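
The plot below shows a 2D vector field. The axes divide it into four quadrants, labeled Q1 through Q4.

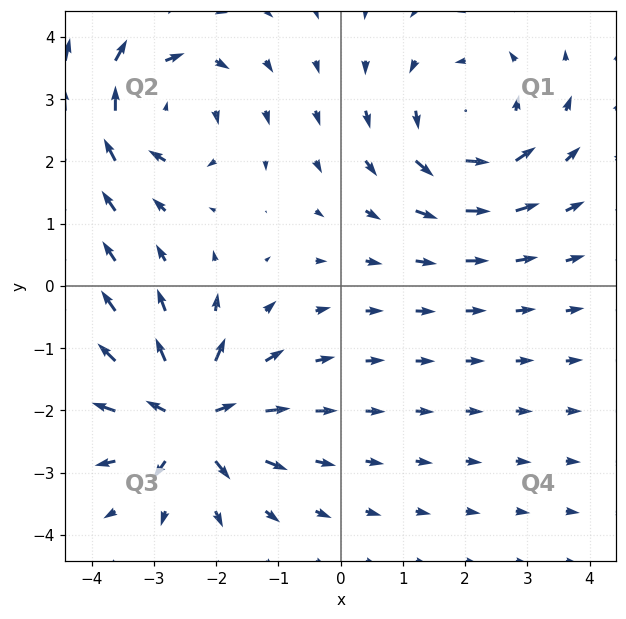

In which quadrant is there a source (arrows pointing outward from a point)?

Q3

The source sits at approximately (-2.4, -2.1), which lies in quadrant Q3. The divergence there is about +5, positive as expected for a source.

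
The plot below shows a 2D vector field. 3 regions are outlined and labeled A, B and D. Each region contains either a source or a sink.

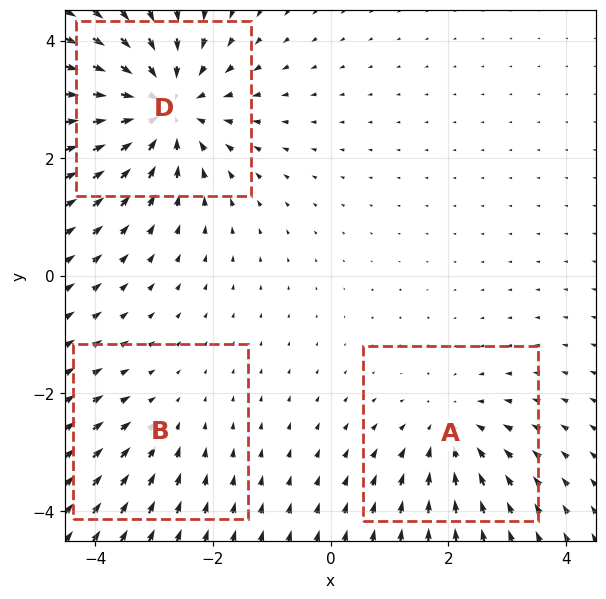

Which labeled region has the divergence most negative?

Divergence at each region's feature centre — A: about -3, B: about -2, D: about -5. Region D is most negative.

D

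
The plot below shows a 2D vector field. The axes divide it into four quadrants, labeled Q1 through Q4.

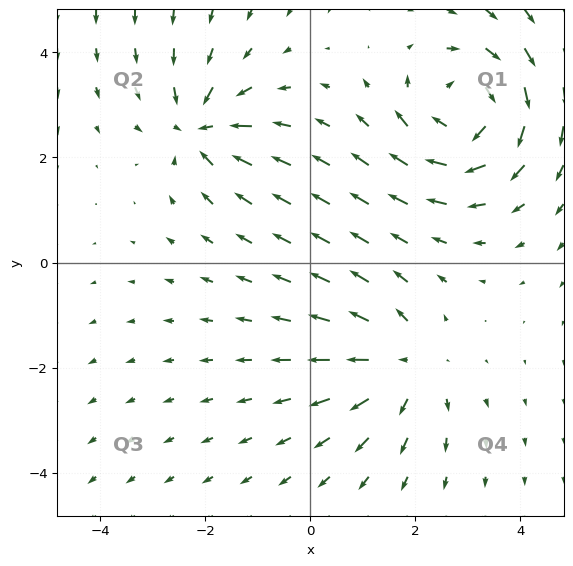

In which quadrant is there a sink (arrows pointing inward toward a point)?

Q2

The sink sits at approximately (-2.1, 2.6), which lies in quadrant Q2. The divergence there is about -4, negative as expected for a sink.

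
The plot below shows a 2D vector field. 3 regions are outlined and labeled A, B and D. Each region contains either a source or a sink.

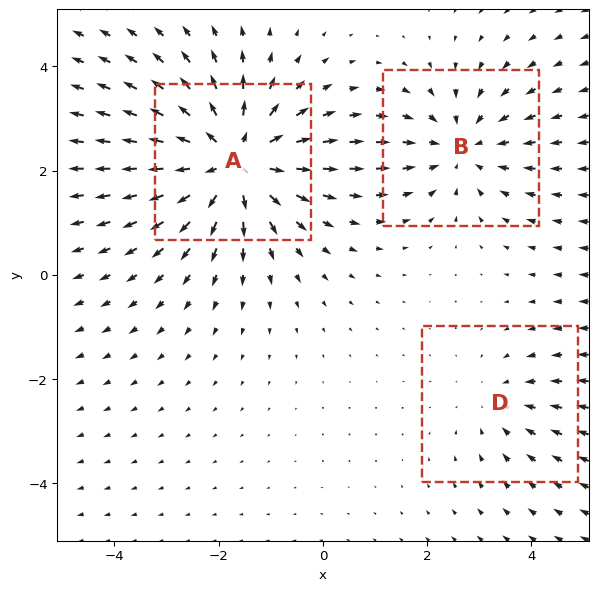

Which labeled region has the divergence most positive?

A

Divergence at each region's feature centre — A: about +5, B: about -3, D: about -2. Region A is most positive.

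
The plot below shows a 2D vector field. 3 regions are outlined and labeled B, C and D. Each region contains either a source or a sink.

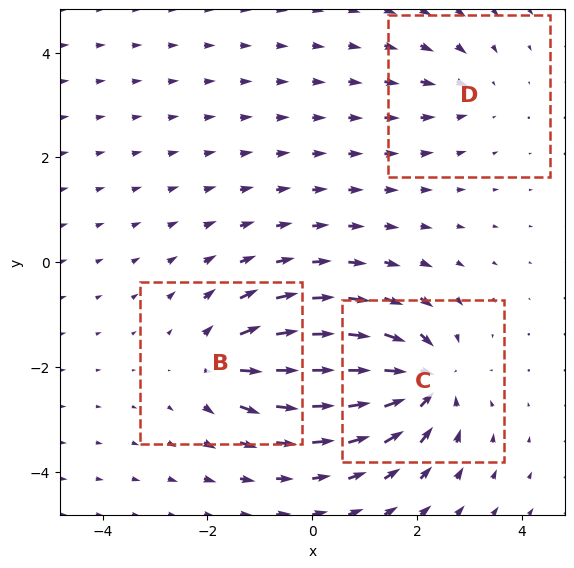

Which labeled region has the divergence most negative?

Divergence at each region's feature centre — B: about +4, C: about -6, D: about -2. Region C is most negative.

C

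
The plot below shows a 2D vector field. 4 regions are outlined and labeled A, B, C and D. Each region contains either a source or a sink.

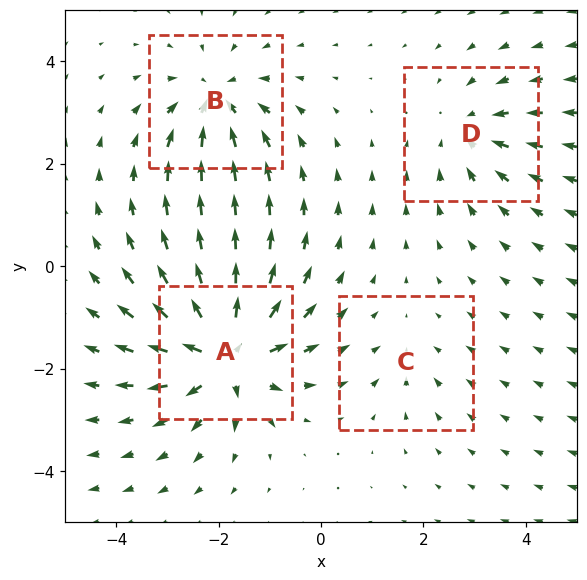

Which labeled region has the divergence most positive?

A

Divergence at each region's feature centre — A: about +8, B: about -5, C: about -2, D: about -4. Region A is most positive.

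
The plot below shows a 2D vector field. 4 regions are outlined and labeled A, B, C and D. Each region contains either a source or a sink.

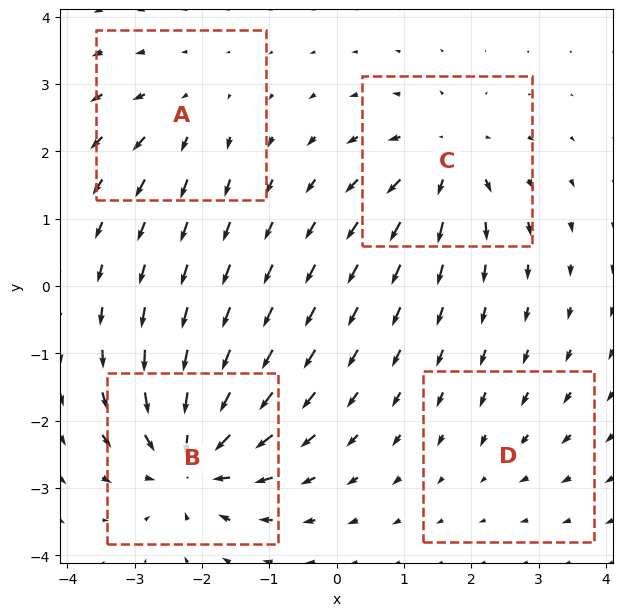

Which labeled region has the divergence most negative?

B

Divergence at each region's feature centre — A: about +4, B: about -9, C: about +7, D: about -2. Region B is most negative.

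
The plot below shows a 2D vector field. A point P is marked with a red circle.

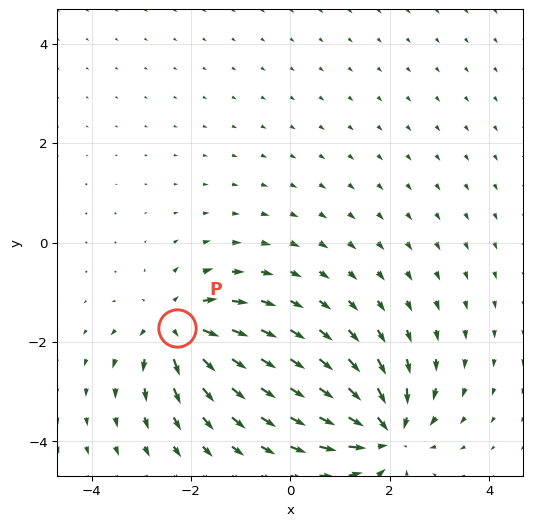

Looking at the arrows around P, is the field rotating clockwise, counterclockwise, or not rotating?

not rotating

Near P at (-2.3, -1.7) the arrows show no circulation. The curl there is ≈0.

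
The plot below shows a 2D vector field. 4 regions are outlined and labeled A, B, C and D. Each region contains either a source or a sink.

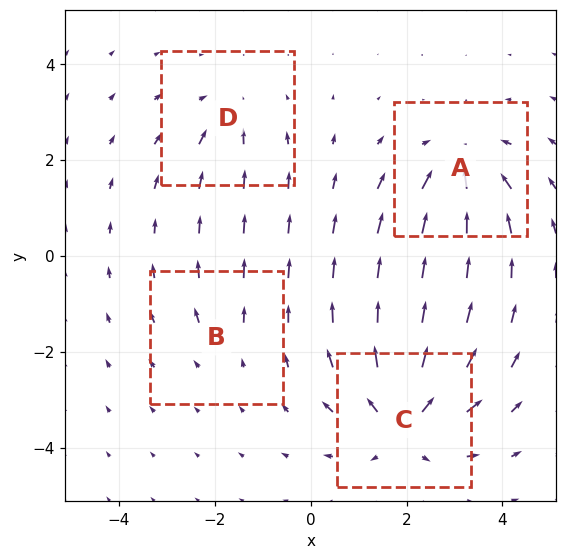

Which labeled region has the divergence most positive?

Divergence at each region's feature centre — A: about -5, B: about +2, C: about +6, D: about -3. Region C is most positive.

C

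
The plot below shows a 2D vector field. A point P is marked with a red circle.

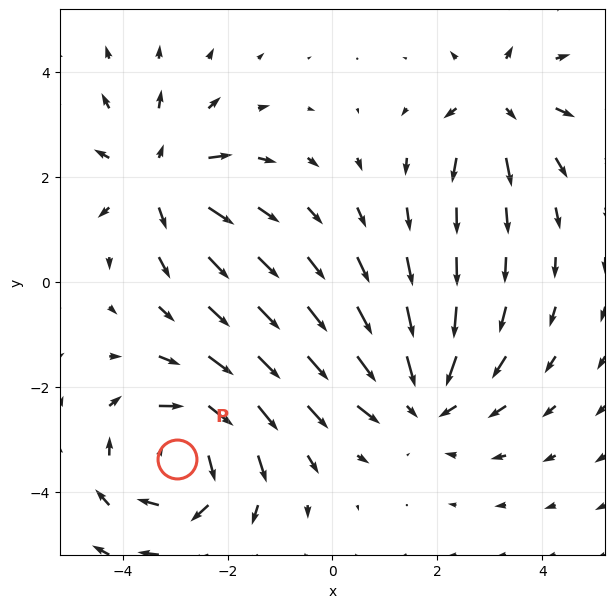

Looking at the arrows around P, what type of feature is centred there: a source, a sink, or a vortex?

vortex

At P (-3.0, -3.4) the arrows circulate clockwise. Divergence ≈0, curl about -4 — near-zero divergence with nonzero curl is a vortex.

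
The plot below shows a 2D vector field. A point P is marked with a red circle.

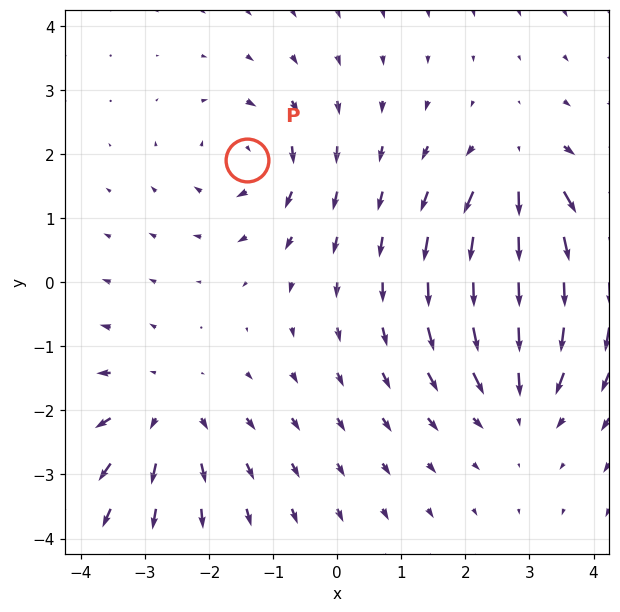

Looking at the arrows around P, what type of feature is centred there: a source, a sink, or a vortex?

At P (-1.4, 1.9) the arrows circulate clockwise. Divergence ≈0, curl about -4 — near-zero divergence with nonzero curl is a vortex.

vortex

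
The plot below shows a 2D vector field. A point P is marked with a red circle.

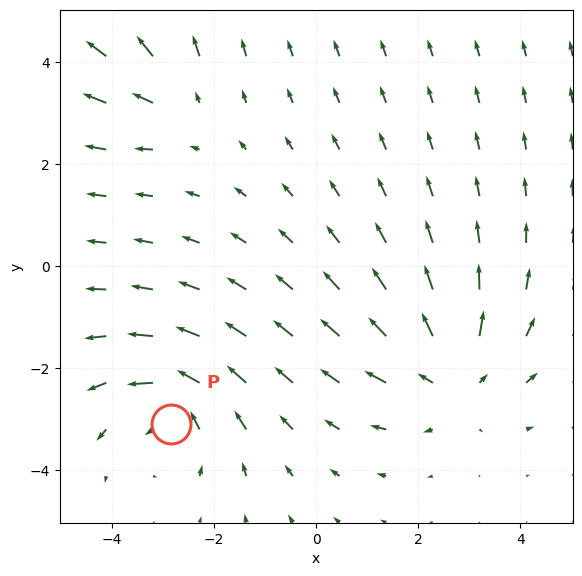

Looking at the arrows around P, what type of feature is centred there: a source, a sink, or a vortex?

At P (-2.8, -3.1) the arrows circulate counterclockwise. Divergence ≈0, curl about +4 — near-zero divergence with nonzero curl is a vortex.

vortex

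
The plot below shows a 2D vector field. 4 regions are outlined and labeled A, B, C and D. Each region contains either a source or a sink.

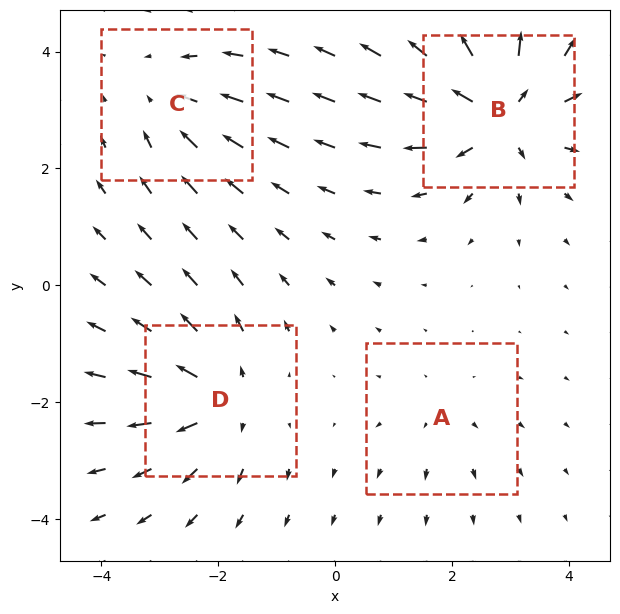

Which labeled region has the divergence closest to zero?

Divergence at each region's feature centre — A: about +2, B: about +7, C: about -4, D: about +5. Region A is closest to zero.

A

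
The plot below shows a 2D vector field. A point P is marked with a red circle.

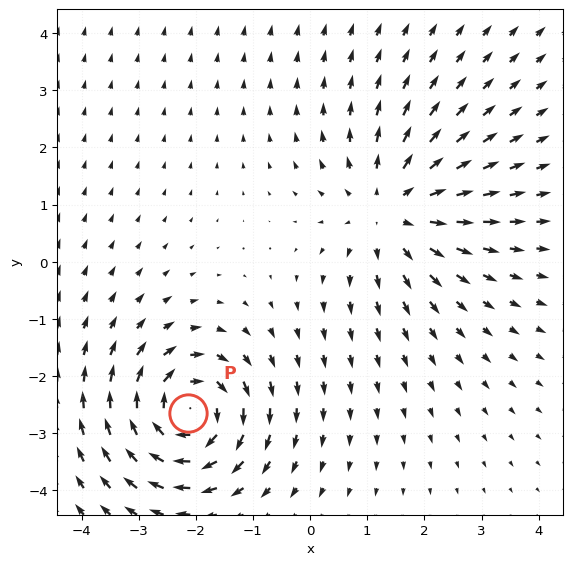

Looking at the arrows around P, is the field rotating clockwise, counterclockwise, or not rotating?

Near P at (-2.1, -2.7) the arrows circulate clockwise. The curl (z-component) there is about -5; negative curl means clockwise rotation.

clockwise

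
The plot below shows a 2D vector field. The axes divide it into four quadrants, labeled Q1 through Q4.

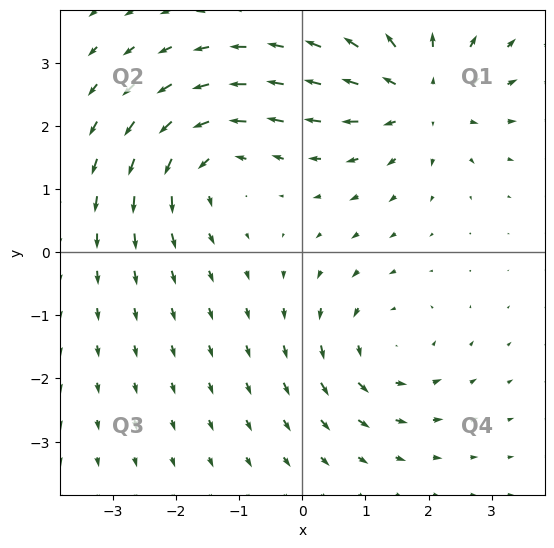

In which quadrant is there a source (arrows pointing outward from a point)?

Q1

The source sits at approximately (1.9, 2.5), which lies in quadrant Q1. The divergence there is about +5, positive as expected for a source.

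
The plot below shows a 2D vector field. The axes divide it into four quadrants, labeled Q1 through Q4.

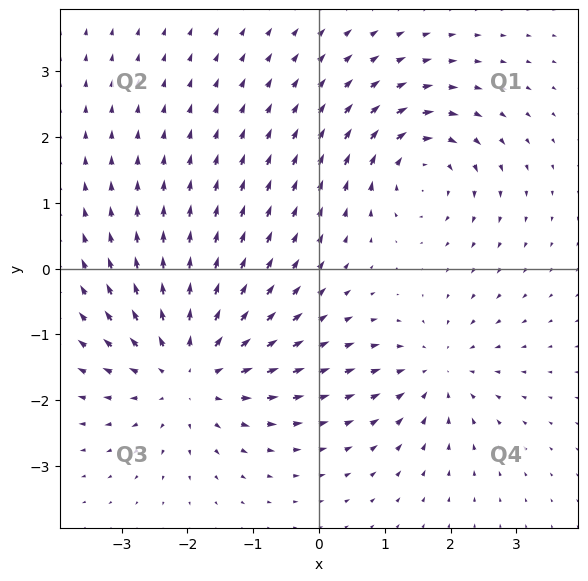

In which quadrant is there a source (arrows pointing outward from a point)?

The source sits at approximately (-2.0, -1.6), which lies in quadrant Q3. The divergence there is about +4, positive as expected for a source.

Q3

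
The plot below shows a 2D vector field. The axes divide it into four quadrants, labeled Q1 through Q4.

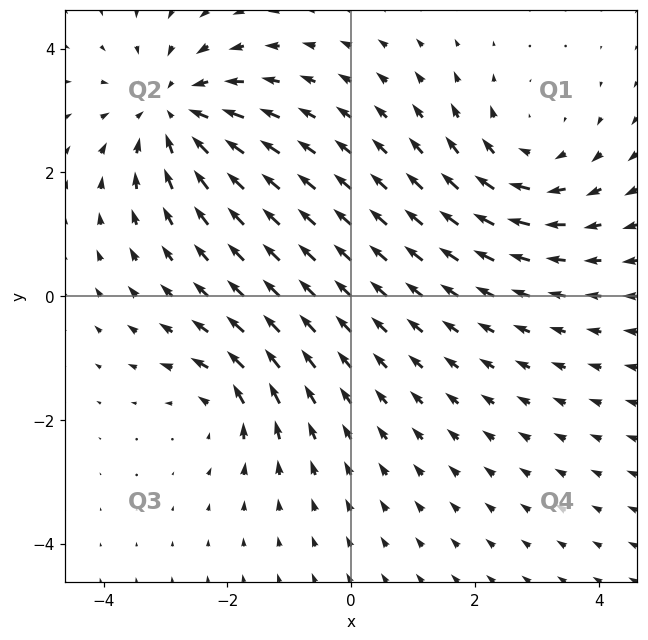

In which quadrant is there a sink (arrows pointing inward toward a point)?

Q2

The sink sits at approximately (-2.8, 3.0), which lies in quadrant Q2. The divergence there is about -5, negative as expected for a sink.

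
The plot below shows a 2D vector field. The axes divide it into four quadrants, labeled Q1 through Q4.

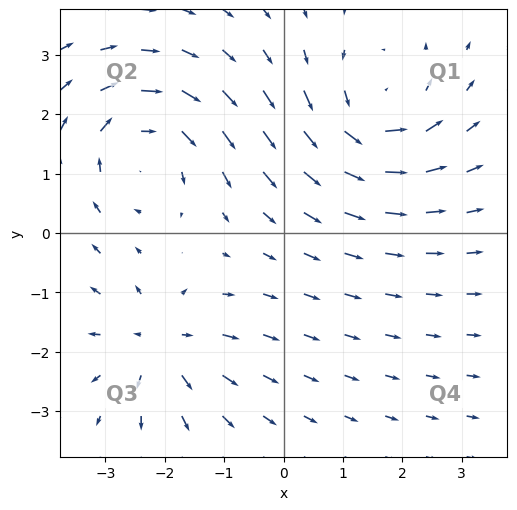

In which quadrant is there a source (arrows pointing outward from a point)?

The source sits at approximately (-2.1, -1.9), which lies in quadrant Q3. The divergence there is about +4, positive as expected for a source.

Q3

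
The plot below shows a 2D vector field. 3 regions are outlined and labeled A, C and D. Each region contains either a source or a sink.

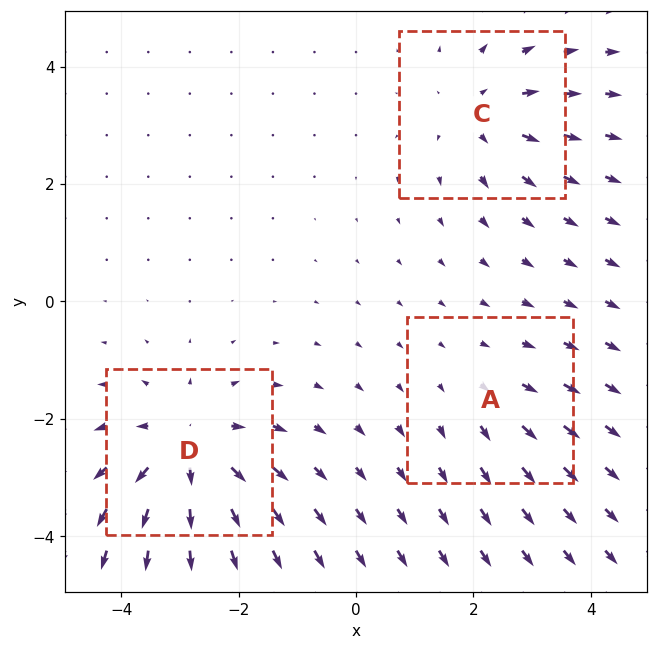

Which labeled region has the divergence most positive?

Divergence at each region's feature centre — A: about +2, C: about +3, D: about +5. Region D is most positive.

D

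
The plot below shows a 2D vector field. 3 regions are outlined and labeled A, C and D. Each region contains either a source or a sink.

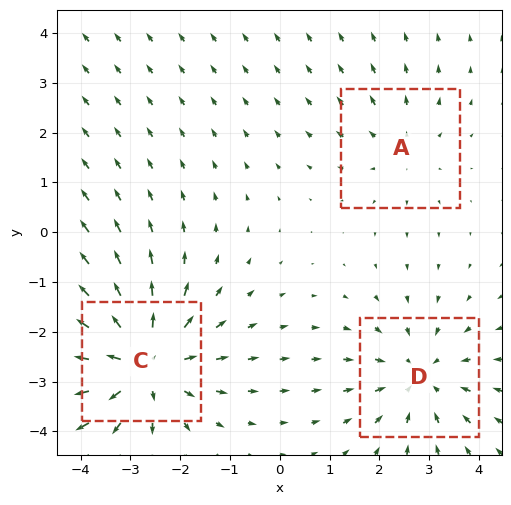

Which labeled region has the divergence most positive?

C

Divergence at each region's feature centre — A: about +2, C: about +4, D: about -3. Region C is most positive.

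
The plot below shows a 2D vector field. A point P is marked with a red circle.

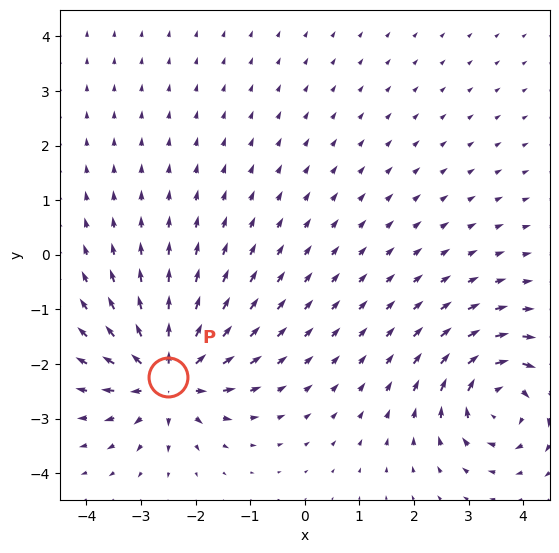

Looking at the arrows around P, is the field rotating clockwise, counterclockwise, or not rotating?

not rotating

Near P at (-2.5, -2.2) the arrows show no circulation. The curl there is ≈0.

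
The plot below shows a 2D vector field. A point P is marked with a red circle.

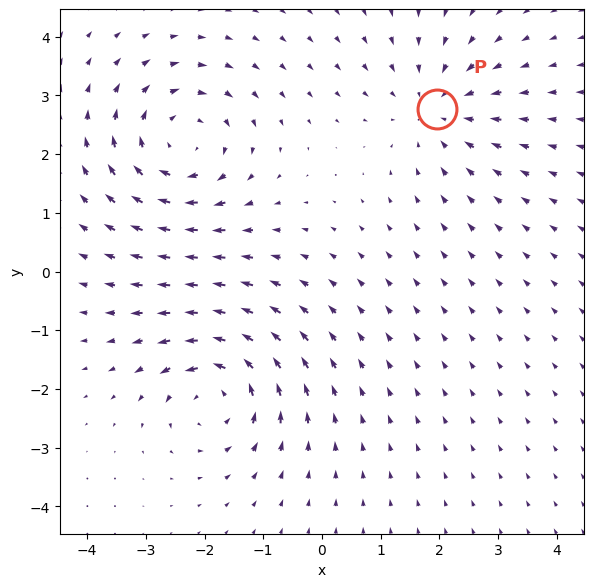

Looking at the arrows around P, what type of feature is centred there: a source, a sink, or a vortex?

At P (2.0, 2.8) the arrows converge inward. Divergence about -3, curl ≈0 — negative divergence with near-zero curl is a sink.

sink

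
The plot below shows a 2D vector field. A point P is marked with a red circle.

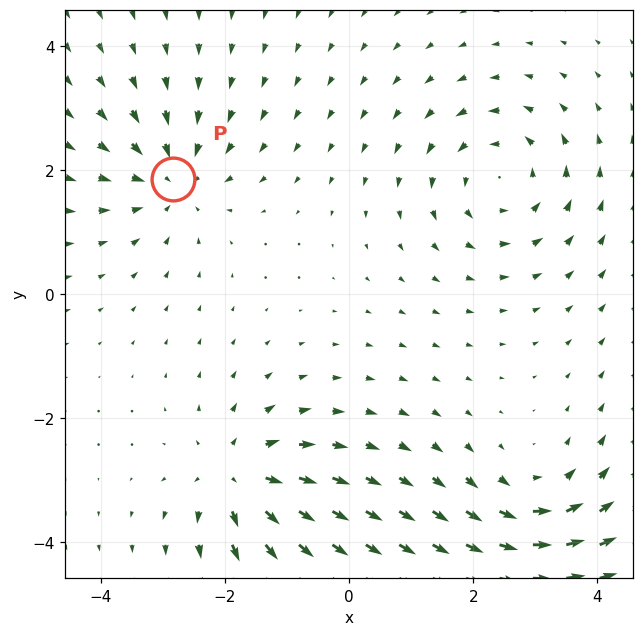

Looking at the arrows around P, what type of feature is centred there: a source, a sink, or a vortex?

At P (-2.8, 1.9) the arrows converge inward. Divergence about -3, curl ≈0 — negative divergence with near-zero curl is a sink.

sink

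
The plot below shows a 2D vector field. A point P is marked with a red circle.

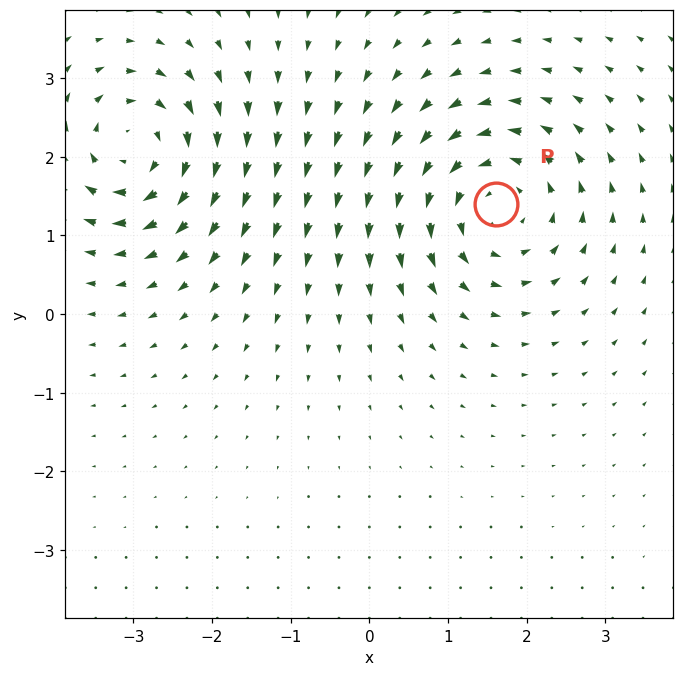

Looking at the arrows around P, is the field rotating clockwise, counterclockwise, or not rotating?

Near P at (1.6, 1.4) the arrows circulate counterclockwise. The curl (z-component) there is about +5; positive curl means counterclockwise rotation.

counterclockwise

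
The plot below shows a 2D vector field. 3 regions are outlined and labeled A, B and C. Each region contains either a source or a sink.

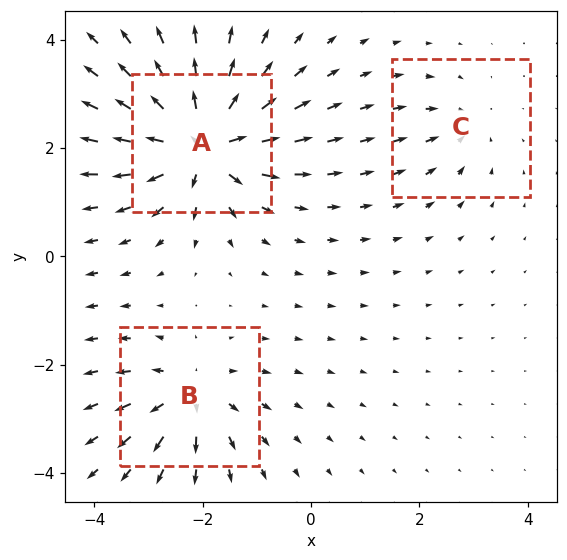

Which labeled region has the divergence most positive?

Divergence at each region's feature centre — A: about +7, B: about +4, C: about -2. Region A is most positive.

A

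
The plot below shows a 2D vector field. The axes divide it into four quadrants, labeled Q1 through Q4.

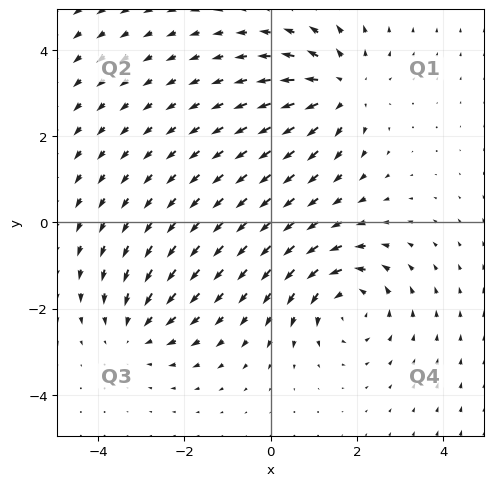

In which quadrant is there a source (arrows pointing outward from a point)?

The source sits at approximately (1.6, 3.1), which lies in quadrant Q1. The divergence there is about +3, positive as expected for a source.

Q1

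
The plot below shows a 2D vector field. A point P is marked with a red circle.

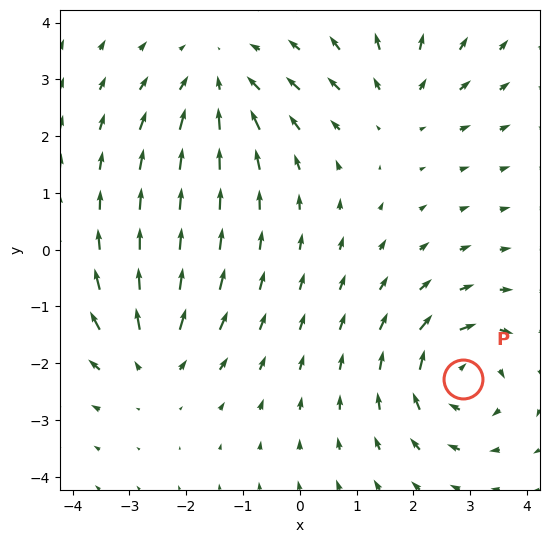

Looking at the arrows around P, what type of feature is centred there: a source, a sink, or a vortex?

vortex

At P (2.9, -2.3) the arrows circulate clockwise. Divergence ≈0, curl about -5 — near-zero divergence with nonzero curl is a vortex.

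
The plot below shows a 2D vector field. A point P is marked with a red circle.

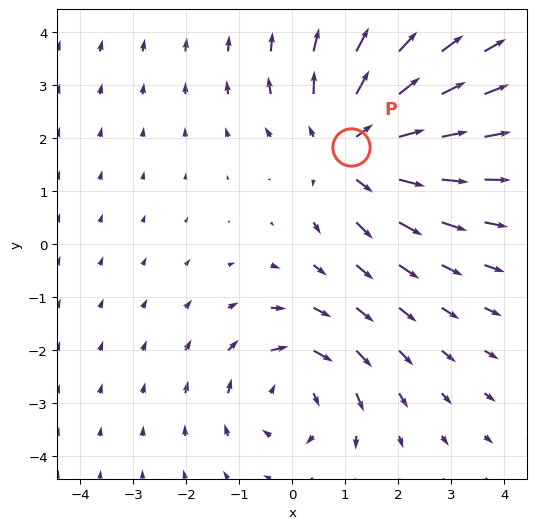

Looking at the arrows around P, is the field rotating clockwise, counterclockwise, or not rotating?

Near P at (1.1, 1.8) the arrows show no circulation. The curl there is ≈0.

not rotating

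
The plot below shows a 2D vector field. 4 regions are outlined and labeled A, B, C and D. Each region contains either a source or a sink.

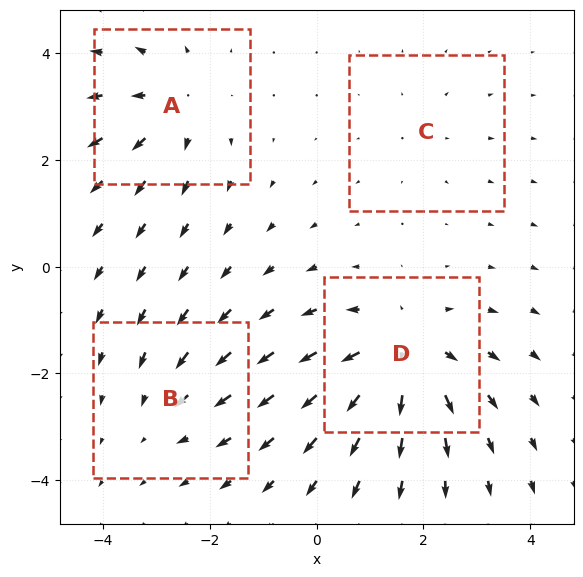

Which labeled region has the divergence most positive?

D

Divergence at each region's feature centre — A: about +4, B: about -3, C: about +2, D: about +6. Region D is most positive.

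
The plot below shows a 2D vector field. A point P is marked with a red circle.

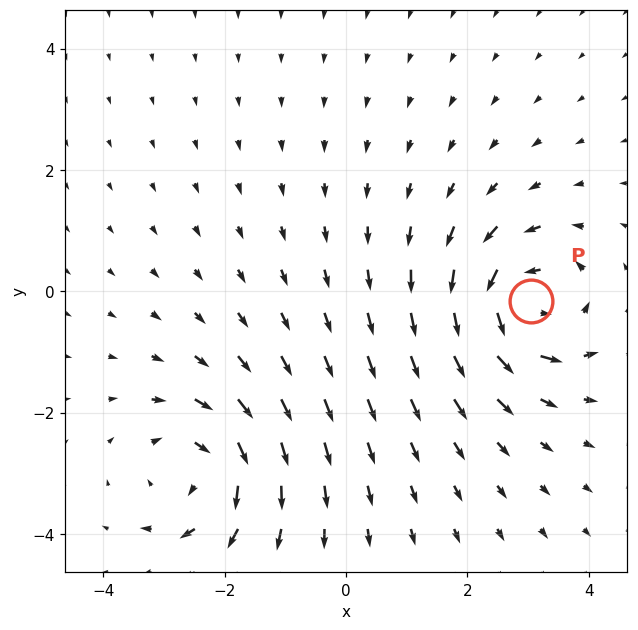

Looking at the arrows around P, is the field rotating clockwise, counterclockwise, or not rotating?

counterclockwise

Near P at (3.0, -0.2) the arrows circulate counterclockwise. The curl (z-component) there is about +6; positive curl means counterclockwise rotation.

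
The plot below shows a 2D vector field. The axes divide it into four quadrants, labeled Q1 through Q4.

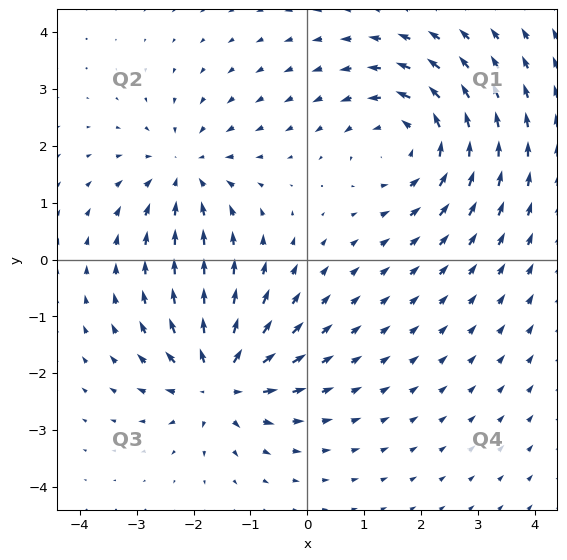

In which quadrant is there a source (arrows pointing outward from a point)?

Q3

The source sits at approximately (-1.6, -2.1), which lies in quadrant Q3. The divergence there is about +6, positive as expected for a source.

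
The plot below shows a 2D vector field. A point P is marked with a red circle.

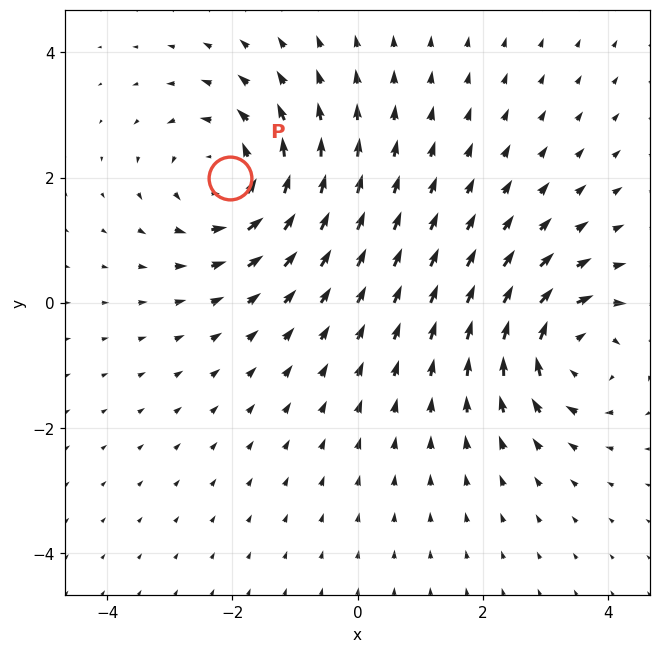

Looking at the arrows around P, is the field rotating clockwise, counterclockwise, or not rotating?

Near P at (-2.0, 2.0) the arrows circulate counterclockwise. The curl (z-component) there is about +4; positive curl means counterclockwise rotation.

counterclockwise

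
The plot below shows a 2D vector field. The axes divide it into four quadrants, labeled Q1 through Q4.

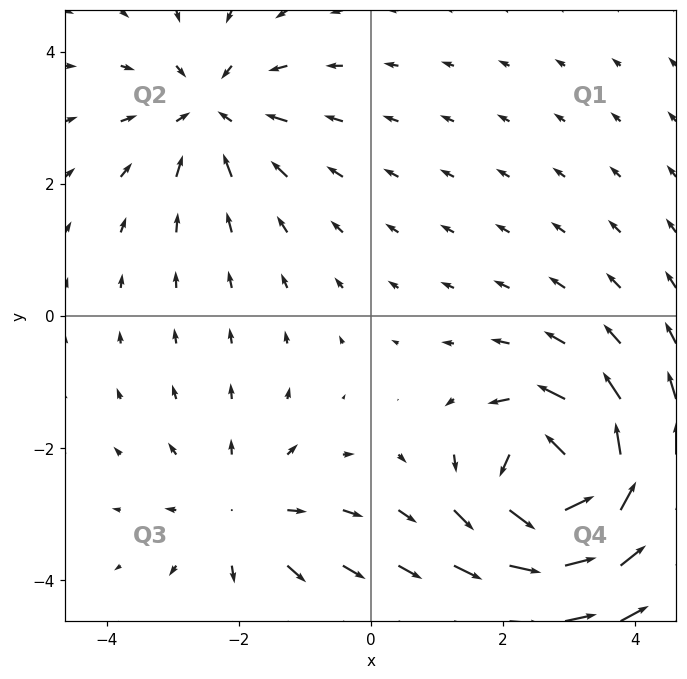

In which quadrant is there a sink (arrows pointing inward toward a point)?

The sink sits at approximately (-2.4, 3.1), which lies in quadrant Q2. The divergence there is about -3, negative as expected for a sink.

Q2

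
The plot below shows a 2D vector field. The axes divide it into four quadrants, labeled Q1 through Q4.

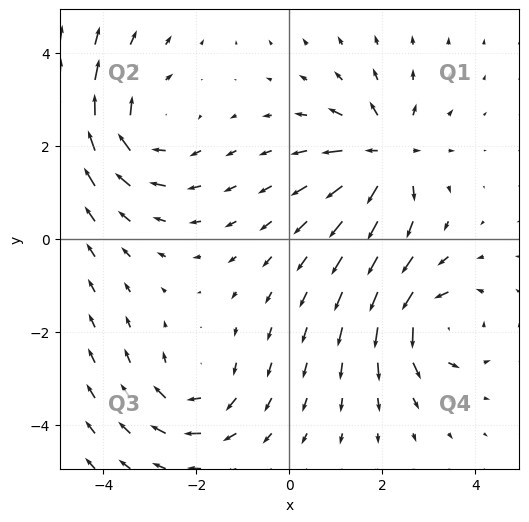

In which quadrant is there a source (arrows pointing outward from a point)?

The source sits at approximately (2.1, 1.8), which lies in quadrant Q1. The divergence there is about +6, positive as expected for a source.

Q1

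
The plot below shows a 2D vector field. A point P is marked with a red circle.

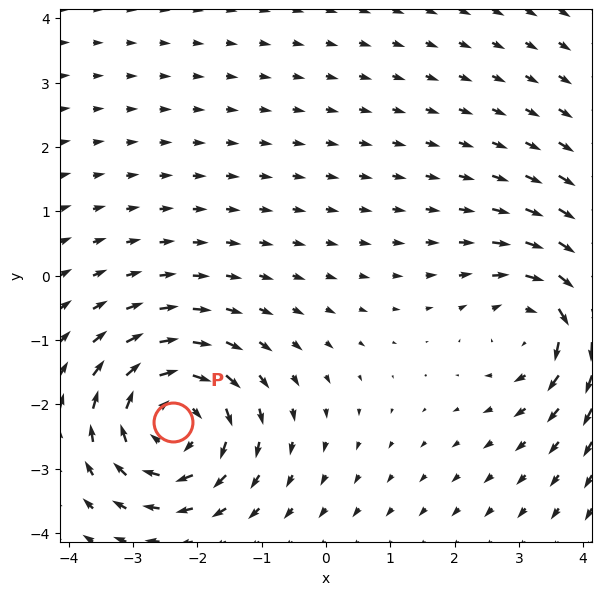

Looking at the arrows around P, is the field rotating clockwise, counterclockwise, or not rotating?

clockwise

Near P at (-2.4, -2.3) the arrows circulate clockwise. The curl (z-component) there is about -3; negative curl means clockwise rotation.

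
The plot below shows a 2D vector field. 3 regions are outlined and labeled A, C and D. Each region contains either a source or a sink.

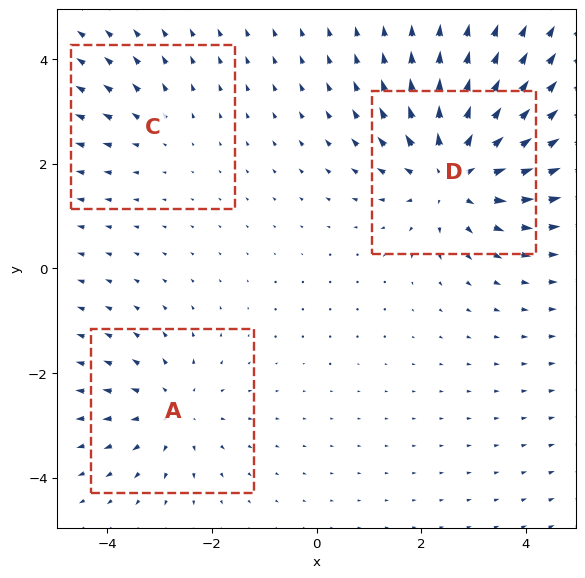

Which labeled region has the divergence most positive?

Divergence at each region's feature centre — A: about +3, C: about +2, D: about +5. Region D is most positive.

D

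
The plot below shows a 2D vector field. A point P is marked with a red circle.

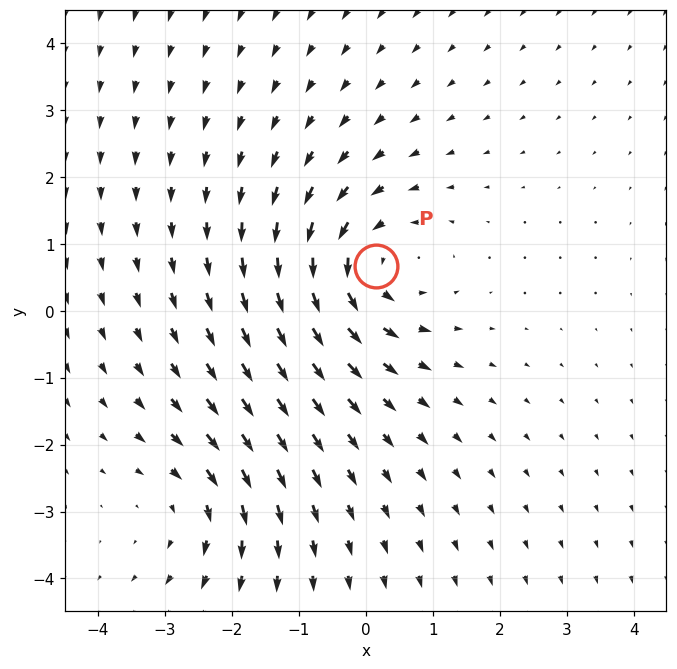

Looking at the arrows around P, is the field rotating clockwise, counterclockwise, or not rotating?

counterclockwise

Near P at (0.2, 0.7) the arrows circulate counterclockwise. The curl (z-component) there is about +4; positive curl means counterclockwise rotation.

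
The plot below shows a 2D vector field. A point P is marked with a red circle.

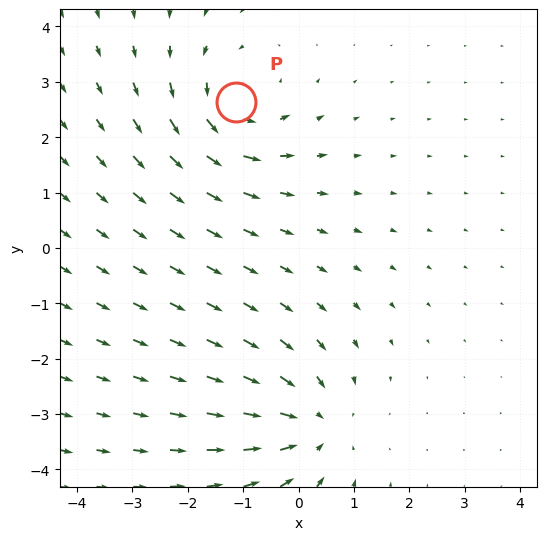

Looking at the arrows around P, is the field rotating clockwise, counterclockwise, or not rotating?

Near P at (-1.1, 2.6) the arrows circulate counterclockwise. The curl (z-component) there is about +4; positive curl means counterclockwise rotation.

counterclockwise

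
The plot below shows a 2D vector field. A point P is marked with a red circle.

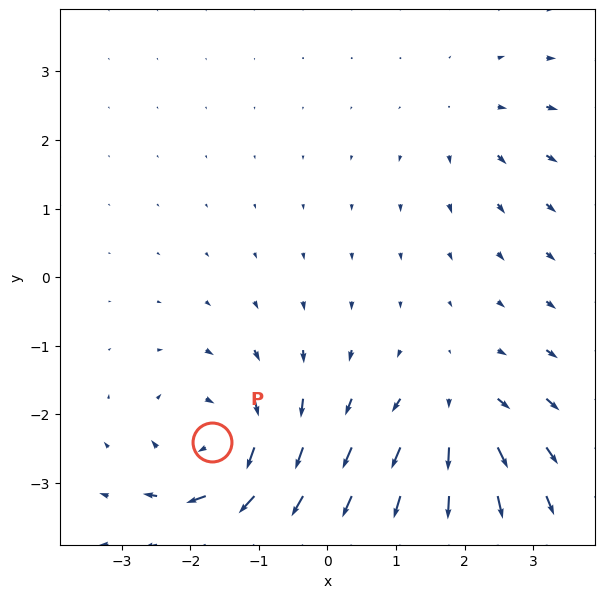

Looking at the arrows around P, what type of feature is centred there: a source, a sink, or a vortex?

At P (-1.7, -2.4) the arrows circulate clockwise. Divergence ≈0, curl about -6 — near-zero divergence with nonzero curl is a vortex.

vortex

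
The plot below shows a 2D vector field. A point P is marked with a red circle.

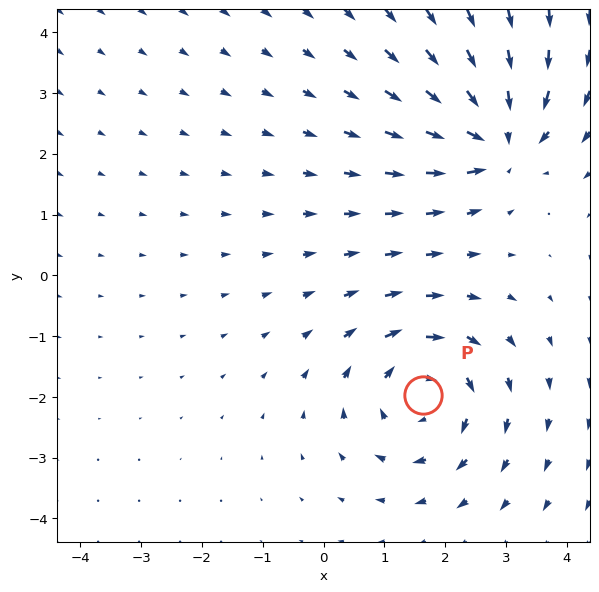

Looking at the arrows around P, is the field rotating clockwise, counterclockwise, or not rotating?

Near P at (1.6, -2.0) the arrows circulate clockwise. The curl (z-component) there is about -4; negative curl means clockwise rotation.

clockwise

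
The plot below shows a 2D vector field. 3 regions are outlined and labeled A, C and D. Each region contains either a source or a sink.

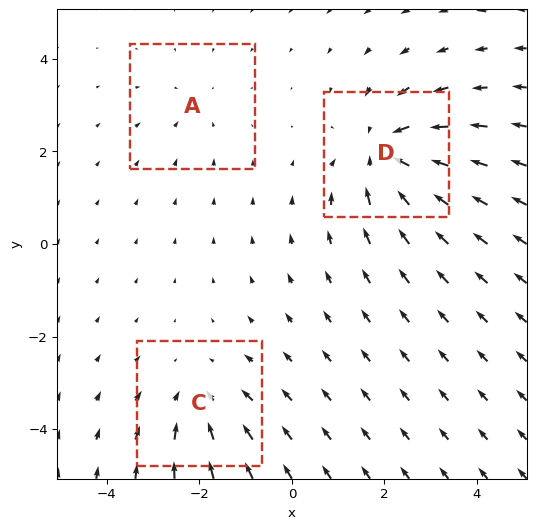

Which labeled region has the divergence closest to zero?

Divergence at each region's feature centre — A: about -2, C: about -3, D: about -5. Region A is closest to zero.

A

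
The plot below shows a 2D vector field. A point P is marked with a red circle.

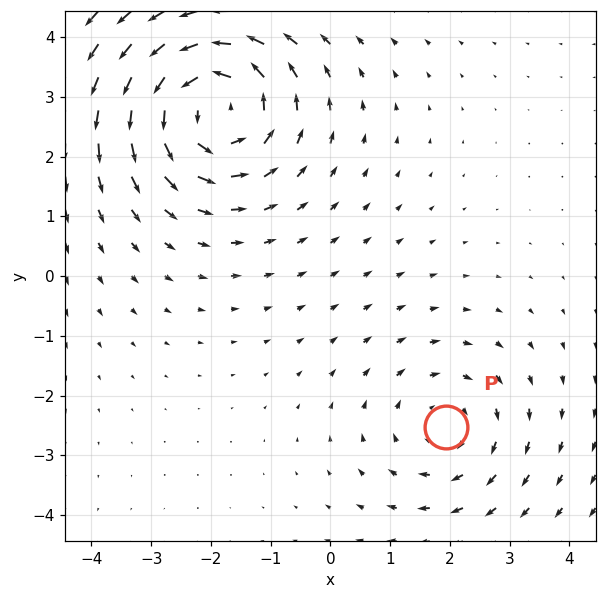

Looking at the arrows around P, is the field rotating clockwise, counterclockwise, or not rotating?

Near P at (1.9, -2.5) the arrows circulate clockwise. The curl (z-component) there is about -2; negative curl means clockwise rotation.

clockwise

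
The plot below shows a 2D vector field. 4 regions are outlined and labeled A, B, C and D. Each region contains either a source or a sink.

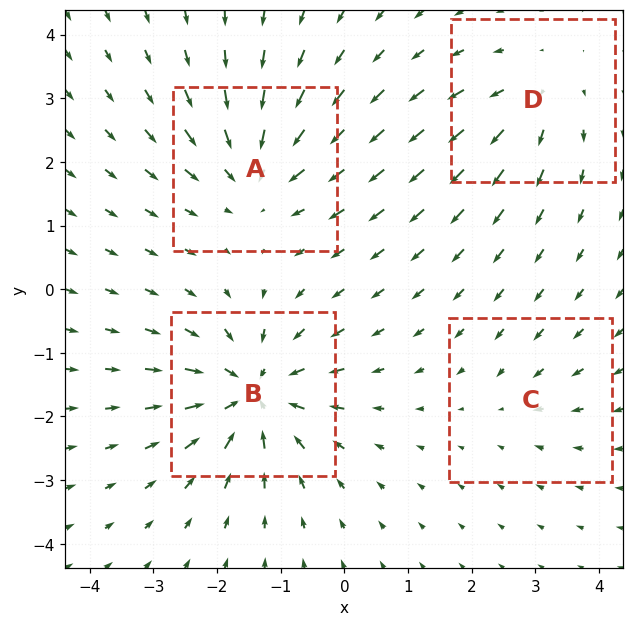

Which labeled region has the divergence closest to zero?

Divergence at each region's feature centre — A: about -6, B: about -8, C: about -2, D: about +4. Region C is closest to zero.

C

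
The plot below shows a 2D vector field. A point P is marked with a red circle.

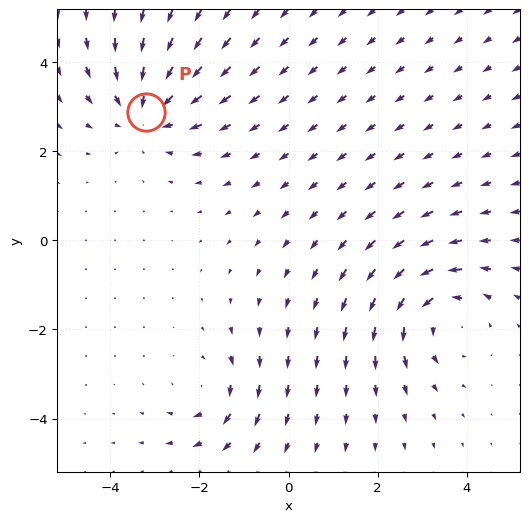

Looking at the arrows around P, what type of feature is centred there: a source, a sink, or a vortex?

At P (-3.2, 2.9) the arrows converge inward. Divergence about -4, curl ≈0 — negative divergence with near-zero curl is a sink.

sink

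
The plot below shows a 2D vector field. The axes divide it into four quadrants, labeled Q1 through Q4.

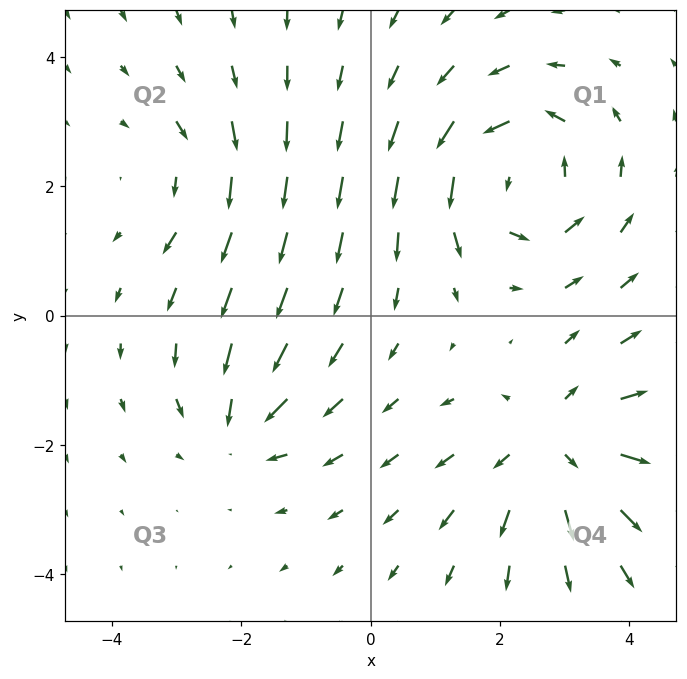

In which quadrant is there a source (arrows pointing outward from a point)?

Q4

The source sits at approximately (2.8, -2.0), which lies in quadrant Q4. The divergence there is about +4, positive as expected for a source.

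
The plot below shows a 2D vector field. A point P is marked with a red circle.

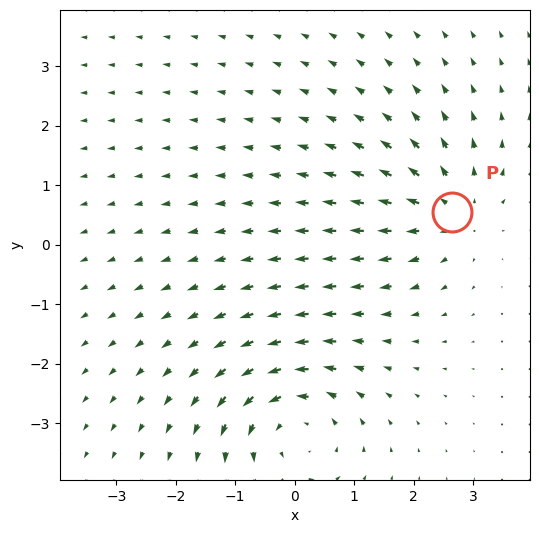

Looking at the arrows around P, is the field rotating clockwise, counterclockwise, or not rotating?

Near P at (2.6, 0.6) the arrows show no circulation. The curl there is ≈0.

not rotating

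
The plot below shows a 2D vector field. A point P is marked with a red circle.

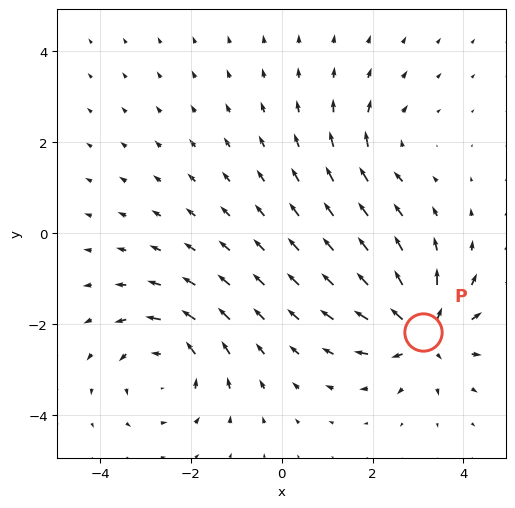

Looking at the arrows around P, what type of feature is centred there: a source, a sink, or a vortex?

source

At P (3.1, -2.2) the arrows spread outward. Divergence about +6, curl ≈0 — positive divergence with near-zero curl is a source.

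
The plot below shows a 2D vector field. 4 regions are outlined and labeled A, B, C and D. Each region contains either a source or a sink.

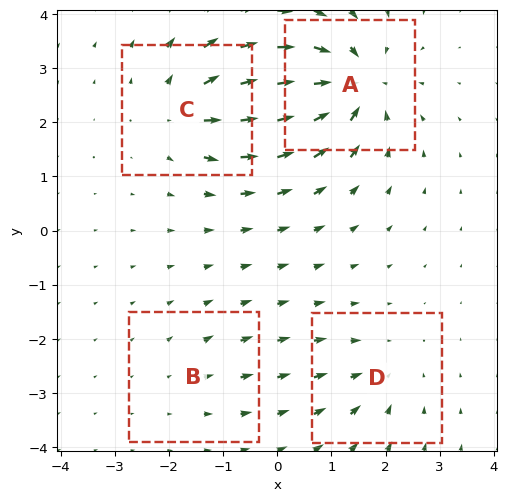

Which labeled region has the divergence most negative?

A

Divergence at each region's feature centre — A: about -8, B: about +2, C: about +6, D: about -4. Region A is most negative.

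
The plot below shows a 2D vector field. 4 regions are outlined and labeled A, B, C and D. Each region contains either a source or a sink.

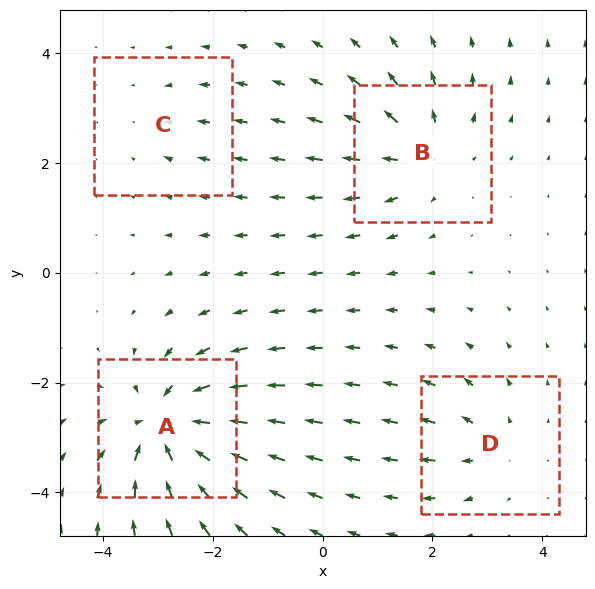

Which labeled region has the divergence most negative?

Divergence at each region's feature centre — A: about -8, B: about +5, C: about -2, D: about +3. Region A is most negative.

A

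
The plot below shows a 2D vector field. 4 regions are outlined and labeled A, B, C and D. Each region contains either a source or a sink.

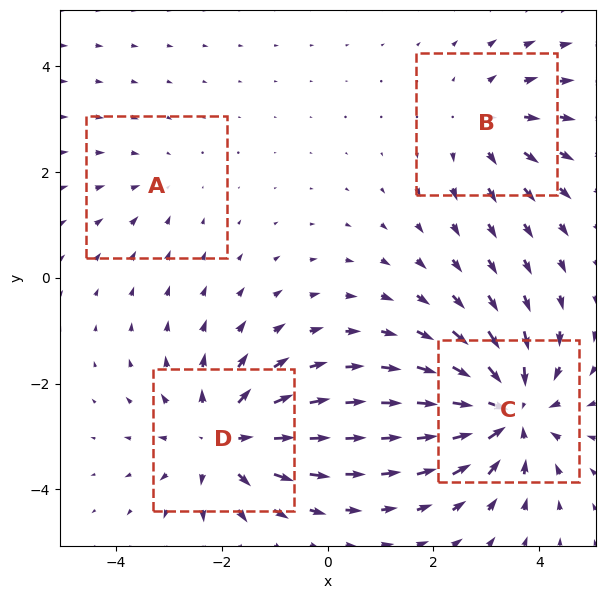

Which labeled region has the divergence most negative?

Divergence at each region's feature centre — A: about -2, B: about +3, C: about -6, D: about +5. Region C is most negative.

C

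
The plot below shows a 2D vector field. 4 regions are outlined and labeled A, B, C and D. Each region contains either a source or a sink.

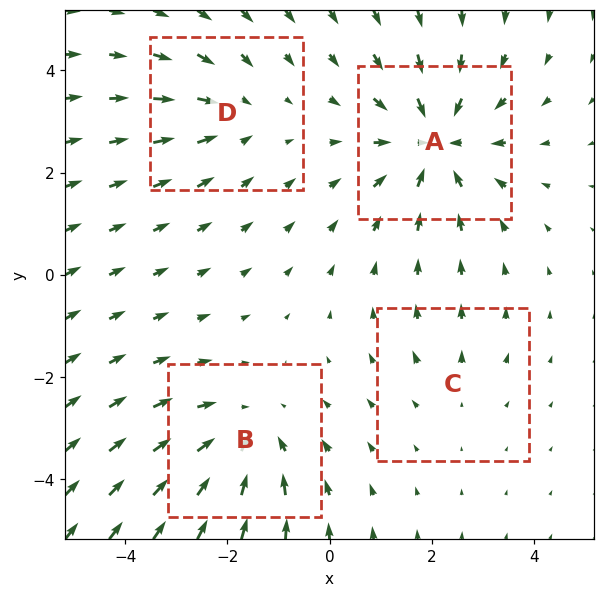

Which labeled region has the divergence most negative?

Divergence at each region's feature centre — A: about -6, B: about -4, C: about +2, D: about -3. Region A is most negative.

A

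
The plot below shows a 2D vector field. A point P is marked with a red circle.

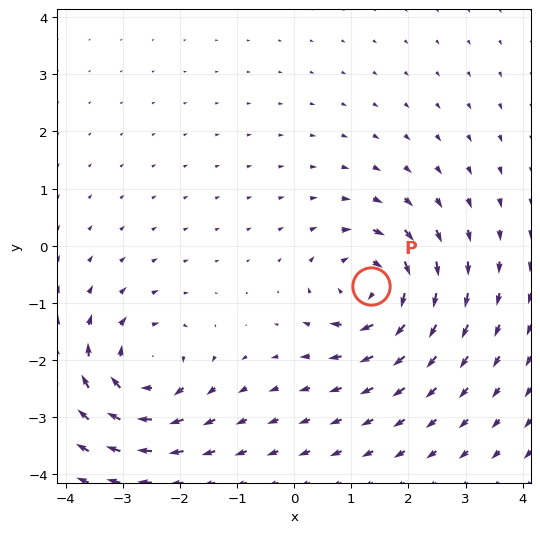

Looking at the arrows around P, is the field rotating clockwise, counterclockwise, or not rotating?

clockwise

Near P at (1.3, -0.7) the arrows circulate clockwise. The curl (z-component) there is about -4; negative curl means clockwise rotation.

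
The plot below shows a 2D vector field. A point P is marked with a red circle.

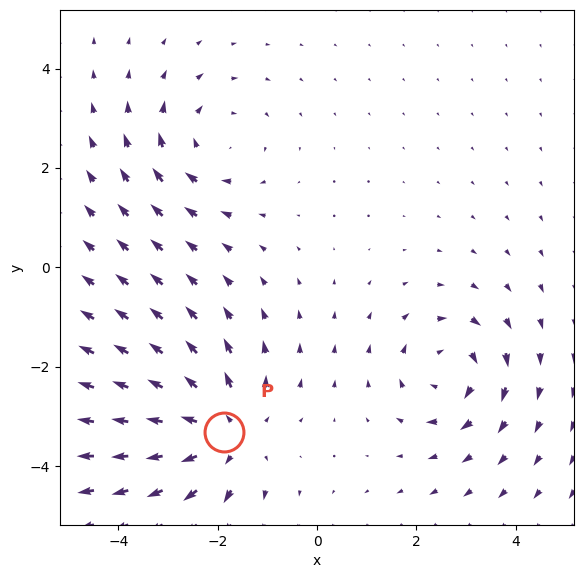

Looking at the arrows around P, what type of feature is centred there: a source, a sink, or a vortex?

source

At P (-1.9, -3.3) the arrows spread outward. Divergence about +3, curl ≈0 — positive divergence with near-zero curl is a source.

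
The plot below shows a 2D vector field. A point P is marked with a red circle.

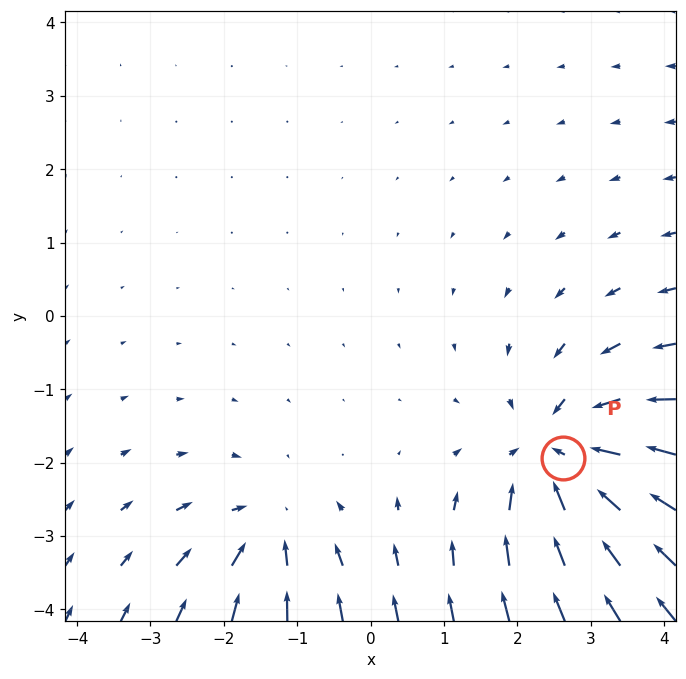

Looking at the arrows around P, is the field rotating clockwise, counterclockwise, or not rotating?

not rotating

Near P at (2.6, -1.9) the arrows show no circulation. The curl there is ≈0.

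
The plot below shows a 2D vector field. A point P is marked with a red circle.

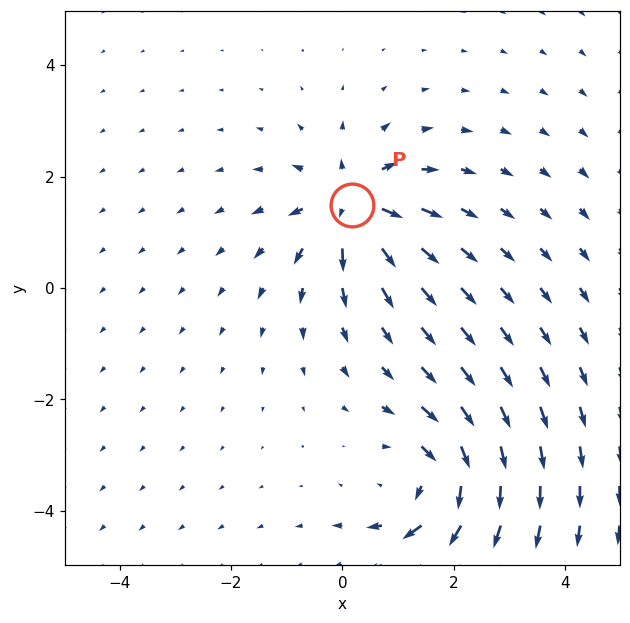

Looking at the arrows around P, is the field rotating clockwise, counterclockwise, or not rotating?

not rotating

Near P at (0.2, 1.5) the arrows show no circulation. The curl there is ≈0.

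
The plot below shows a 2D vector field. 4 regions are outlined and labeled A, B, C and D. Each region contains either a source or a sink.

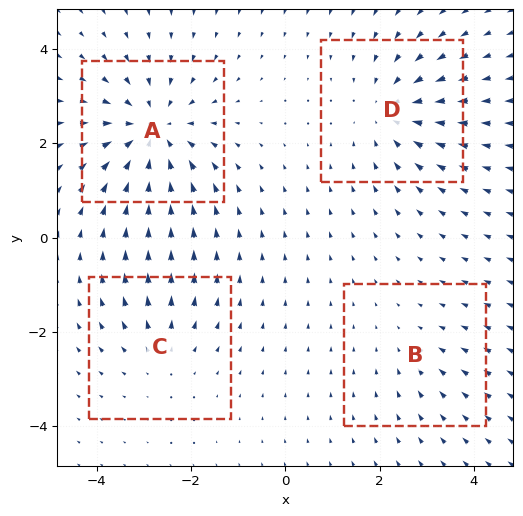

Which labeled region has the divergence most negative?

Divergence at each region's feature centre — A: about -6, B: about -2, C: about +3, D: about -4. Region A is most negative.

A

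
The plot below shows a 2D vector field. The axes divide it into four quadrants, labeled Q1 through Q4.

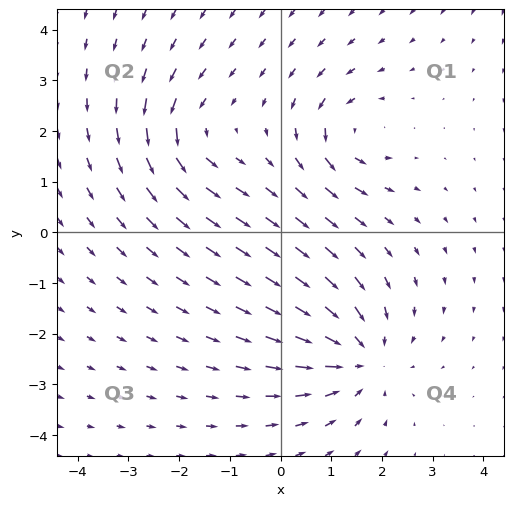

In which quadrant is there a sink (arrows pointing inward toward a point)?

Q4

The sink sits at approximately (1.6, -2.5), which lies in quadrant Q4. The divergence there is about -3, negative as expected for a sink.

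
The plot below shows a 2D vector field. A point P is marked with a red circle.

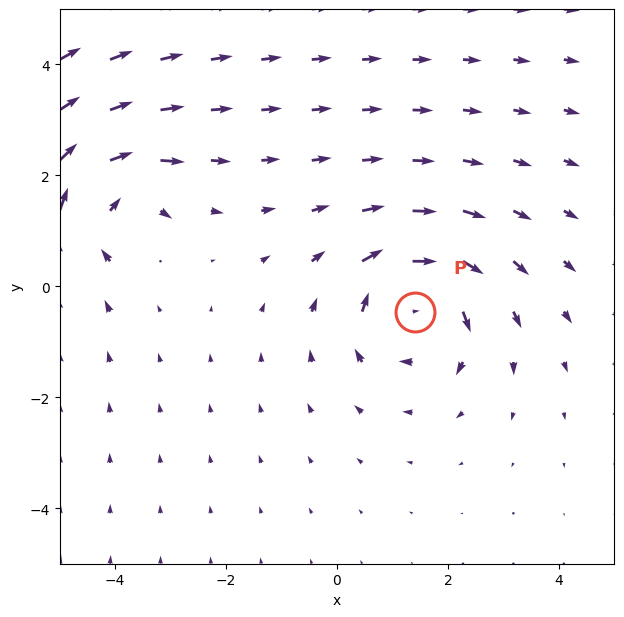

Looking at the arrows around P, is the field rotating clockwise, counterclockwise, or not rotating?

clockwise

Near P at (1.4, -0.5) the arrows circulate clockwise. The curl (z-component) there is about -5; negative curl means clockwise rotation.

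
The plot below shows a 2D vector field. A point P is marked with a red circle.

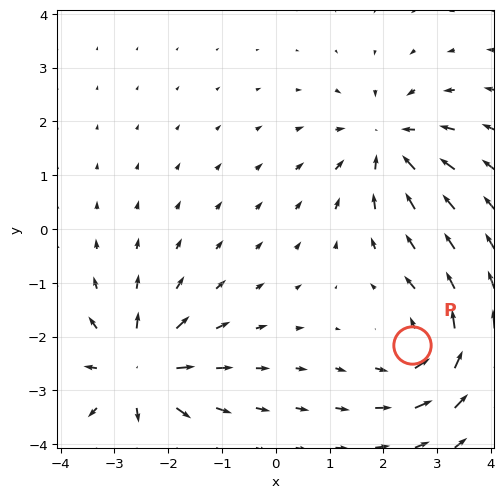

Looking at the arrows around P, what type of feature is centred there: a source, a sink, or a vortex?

vortex

At P (2.5, -2.2) the arrows circulate counterclockwise. Divergence ≈0, curl about +5 — near-zero divergence with nonzero curl is a vortex.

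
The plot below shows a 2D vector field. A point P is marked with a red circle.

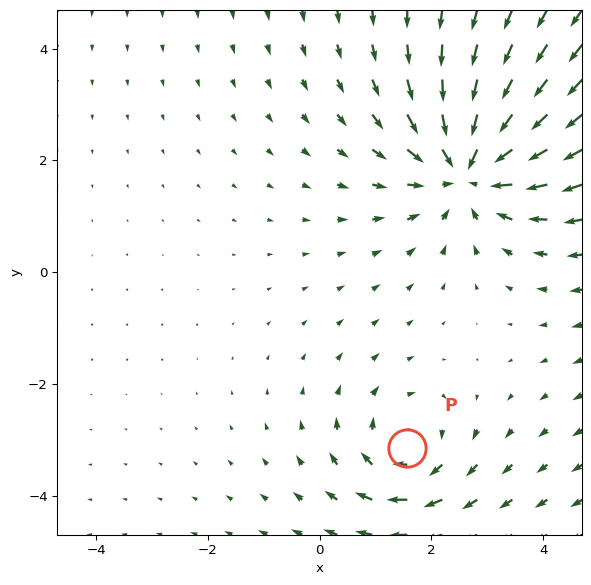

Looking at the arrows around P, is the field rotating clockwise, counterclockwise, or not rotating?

clockwise

Near P at (1.6, -3.1) the arrows circulate clockwise. The curl (z-component) there is about -3; negative curl means clockwise rotation.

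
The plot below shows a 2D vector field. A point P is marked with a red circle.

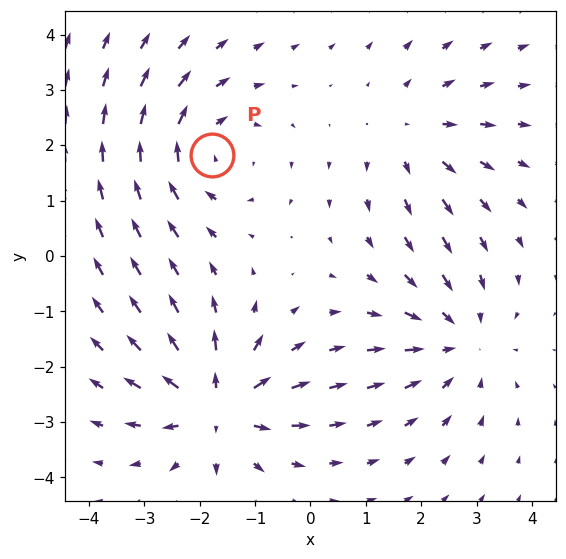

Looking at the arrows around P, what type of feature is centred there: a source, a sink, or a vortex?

At P (-1.8, 1.8) the arrows circulate clockwise. Divergence ≈0, curl about -4 — near-zero divergence with nonzero curl is a vortex.

vortex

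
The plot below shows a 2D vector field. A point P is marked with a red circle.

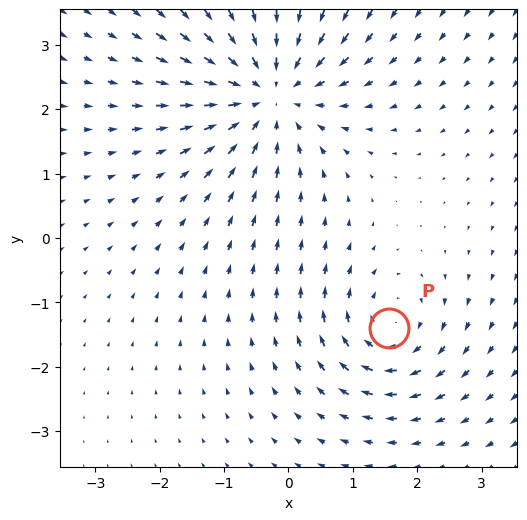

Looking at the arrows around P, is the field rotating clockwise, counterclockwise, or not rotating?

Near P at (1.6, -1.4) the arrows circulate clockwise. The curl (z-component) there is about -4; negative curl means clockwise rotation.

clockwise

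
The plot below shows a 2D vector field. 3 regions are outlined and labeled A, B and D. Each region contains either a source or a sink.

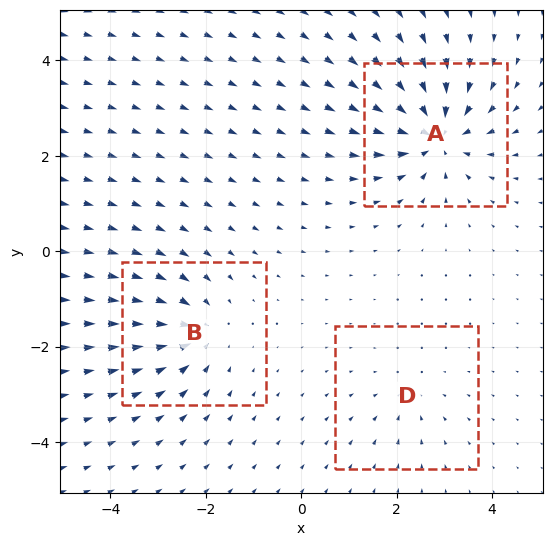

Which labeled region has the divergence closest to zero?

Divergence at each region's feature centre — A: about -6, B: about -4, D: about -2. Region D is closest to zero.

D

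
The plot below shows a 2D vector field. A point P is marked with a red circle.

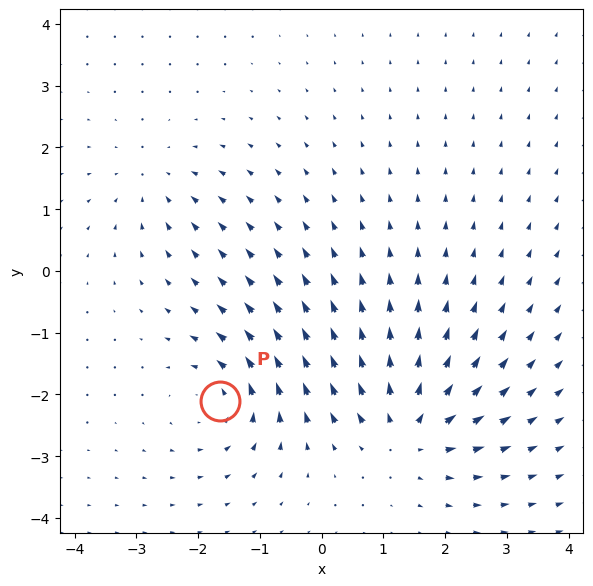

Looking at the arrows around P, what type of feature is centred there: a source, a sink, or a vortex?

vortex

At P (-1.6, -2.1) the arrows circulate counterclockwise. Divergence ≈0, curl about +5 — near-zero divergence with nonzero curl is a vortex.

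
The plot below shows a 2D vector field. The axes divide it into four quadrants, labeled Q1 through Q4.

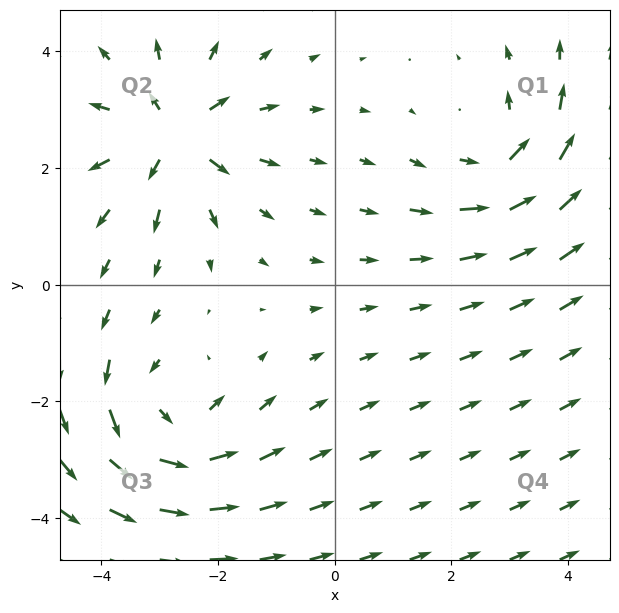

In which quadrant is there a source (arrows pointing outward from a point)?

Q2

The source sits at approximately (-2.7, 2.6), which lies in quadrant Q2. The divergence there is about +6, positive as expected for a source.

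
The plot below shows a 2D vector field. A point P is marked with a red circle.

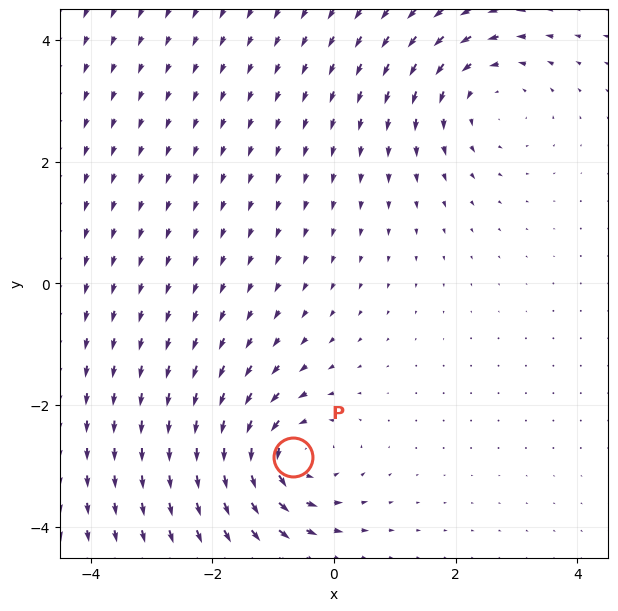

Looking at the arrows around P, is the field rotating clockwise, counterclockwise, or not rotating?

Near P at (-0.7, -2.8) the arrows circulate counterclockwise. The curl (z-component) there is about +4; positive curl means counterclockwise rotation.

counterclockwise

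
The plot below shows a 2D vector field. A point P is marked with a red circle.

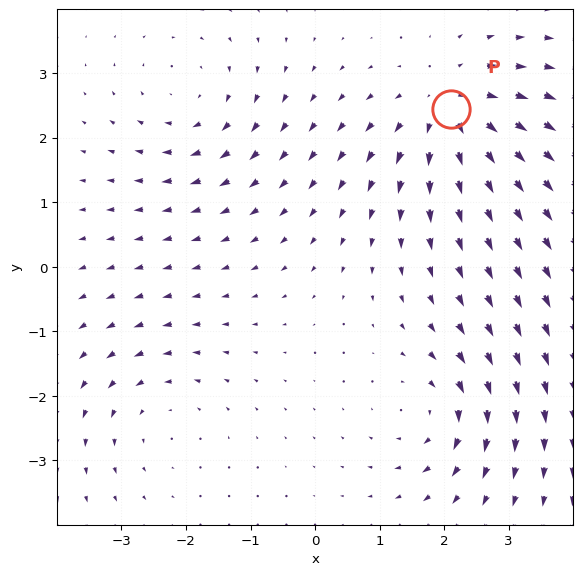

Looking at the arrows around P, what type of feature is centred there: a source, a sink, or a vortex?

At P (2.1, 2.4) the arrows spread outward. Divergence about +5, curl ≈0 — positive divergence with near-zero curl is a source.

source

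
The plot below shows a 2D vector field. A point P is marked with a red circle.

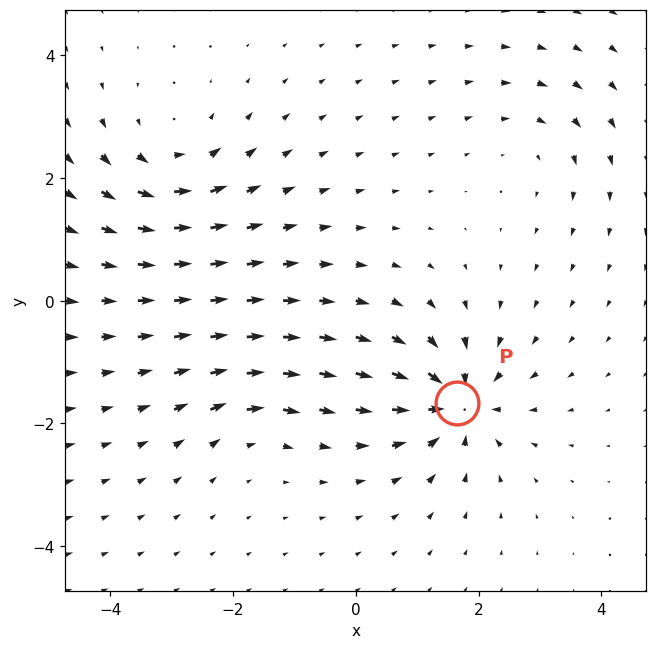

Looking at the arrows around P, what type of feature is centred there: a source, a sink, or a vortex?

At P (1.7, -1.7) the arrows converge inward. Divergence about -7, curl ≈0 — negative divergence with near-zero curl is a sink.

sink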